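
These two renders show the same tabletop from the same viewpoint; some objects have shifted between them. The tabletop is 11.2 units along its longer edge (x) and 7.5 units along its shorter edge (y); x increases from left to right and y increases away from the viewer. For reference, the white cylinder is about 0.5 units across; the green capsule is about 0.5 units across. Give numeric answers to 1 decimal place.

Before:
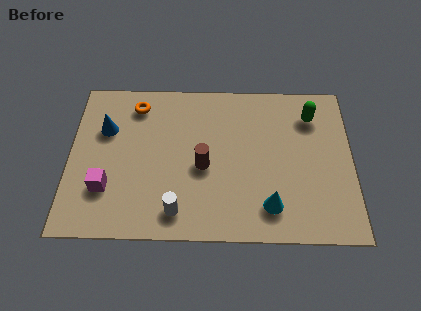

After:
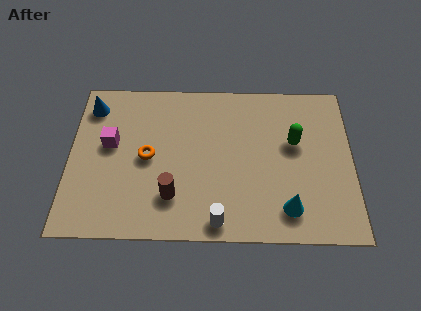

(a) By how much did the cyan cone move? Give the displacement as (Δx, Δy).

(0.7, -0.1)

From the two frames, the cyan cone sits at roughly (7.9, 1.5) before and (8.6, 1.4) after.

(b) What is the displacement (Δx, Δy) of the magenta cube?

(0.1, 2.1)

From the two frames, the magenta cube sits at roughly (1.5, 2.2) before and (1.6, 4.3) after.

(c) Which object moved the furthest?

the orange torus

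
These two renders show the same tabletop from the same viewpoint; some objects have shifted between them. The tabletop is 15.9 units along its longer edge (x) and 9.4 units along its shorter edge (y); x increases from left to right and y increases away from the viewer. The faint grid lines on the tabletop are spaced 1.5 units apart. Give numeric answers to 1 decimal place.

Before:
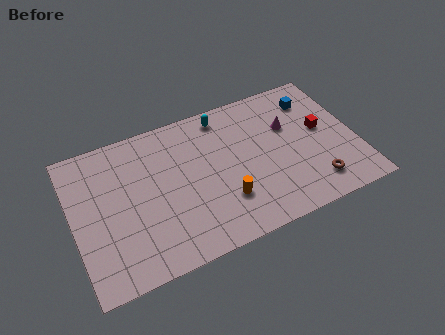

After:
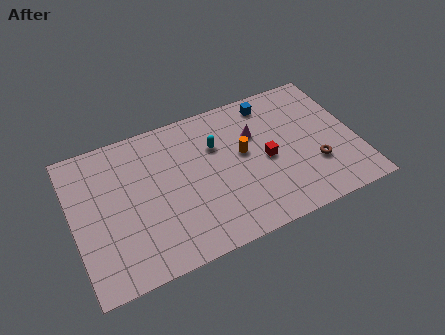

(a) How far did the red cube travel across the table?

3.4

From (14.1, 5.2) to (10.8, 4.4), the red cube covered √(3.3² + 0.8²) ≈ 3.4 units.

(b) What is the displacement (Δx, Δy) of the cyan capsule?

(-0.6, -1.8)

The cyan capsule started near (8.8, 8.2) and ended near (8.2, 6.4).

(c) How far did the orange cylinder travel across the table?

3.0

The orange cylinder was near (8.2, 2.7) before and (9.6, 5.3) after, so it travelled √(1.4² + 2.6²) ≈ 3.0 units.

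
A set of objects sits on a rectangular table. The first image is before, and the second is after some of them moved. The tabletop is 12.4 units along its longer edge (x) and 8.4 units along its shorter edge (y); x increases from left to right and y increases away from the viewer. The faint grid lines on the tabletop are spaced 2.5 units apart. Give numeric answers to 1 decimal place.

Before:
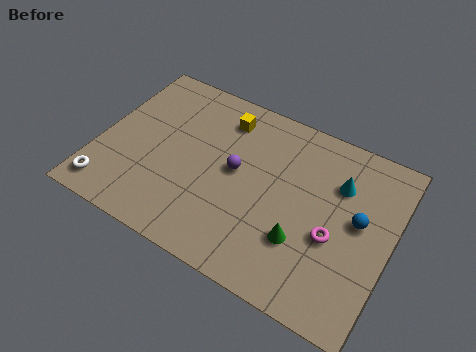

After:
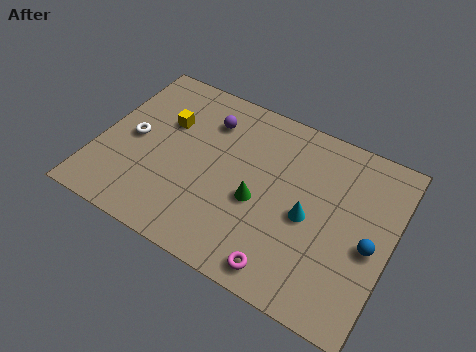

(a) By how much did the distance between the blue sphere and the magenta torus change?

+2.7

They were about 1.5 units apart before and 4.2 after — 2.7 units further apart.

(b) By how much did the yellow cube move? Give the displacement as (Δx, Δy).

(-2.3, -1.3)

The yellow cube was at about (4.9, 6.8) and moved to about (2.6, 5.5).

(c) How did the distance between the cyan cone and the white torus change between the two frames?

-2.7

Before: roughly 10.3 units apart; after: 7.6. That's 2.7 units closer together.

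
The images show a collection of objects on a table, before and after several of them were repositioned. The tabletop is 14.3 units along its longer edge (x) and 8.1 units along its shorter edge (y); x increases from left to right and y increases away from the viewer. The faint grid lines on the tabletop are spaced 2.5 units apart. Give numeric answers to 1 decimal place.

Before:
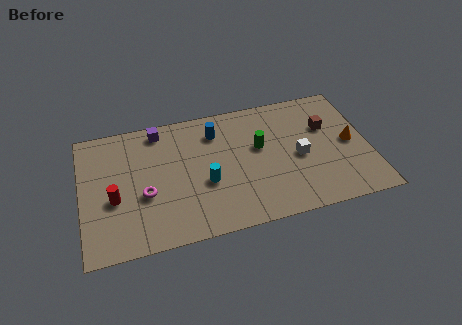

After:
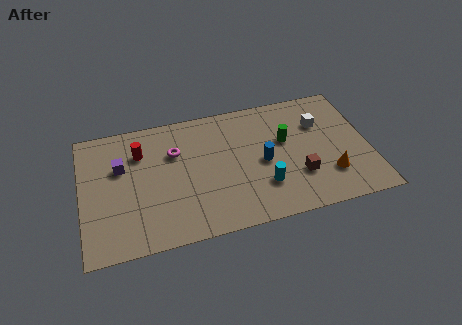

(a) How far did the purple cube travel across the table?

2.8

The purple cube moved from about (4.0, 7.1) to (2.0, 5.2), a distance of √(2.0² + 1.9²) ≈ 2.8.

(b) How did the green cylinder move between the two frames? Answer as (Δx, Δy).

(1.3, 0.1)

The green cylinder was at about (8.9, 4.8) and moved to about (10.2, 4.9).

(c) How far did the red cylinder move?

3.0

From (1.6, 3.3) to (3.0, 5.9), the red cylinder covered √(1.4² + 2.6²) ≈ 3.0 units.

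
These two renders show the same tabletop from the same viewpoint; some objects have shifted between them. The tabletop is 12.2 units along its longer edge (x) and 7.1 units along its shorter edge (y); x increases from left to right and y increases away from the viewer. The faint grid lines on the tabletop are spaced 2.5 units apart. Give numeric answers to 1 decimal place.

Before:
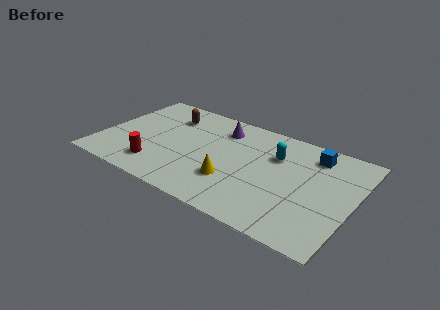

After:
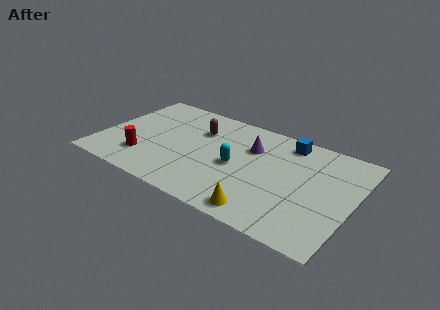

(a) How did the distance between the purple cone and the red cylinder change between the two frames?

+0.9

They were about 4.8 units apart before and 5.7 after — 0.9 units further apart.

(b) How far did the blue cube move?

1.3

The blue cube was near (10.0, 5.8) before and (8.7, 6.1) after, so it travelled √(1.3² + 0.3²) ≈ 1.3 units.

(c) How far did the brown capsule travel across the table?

1.6

The brown capsule moved from about (2.9, 5.4) to (4.5, 5.0), a distance of √(1.6² + 0.4²) ≈ 1.6.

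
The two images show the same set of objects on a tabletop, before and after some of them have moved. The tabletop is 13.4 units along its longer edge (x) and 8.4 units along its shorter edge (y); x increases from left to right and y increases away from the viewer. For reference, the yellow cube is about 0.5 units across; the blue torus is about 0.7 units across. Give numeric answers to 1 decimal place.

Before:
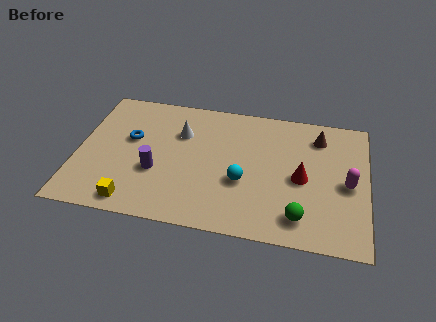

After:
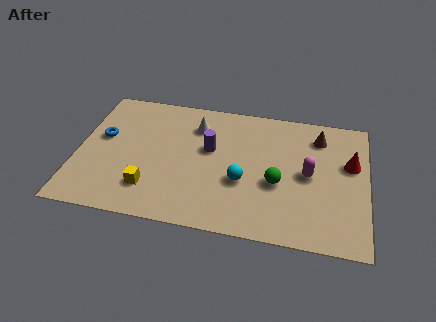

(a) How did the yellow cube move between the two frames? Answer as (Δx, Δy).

(0.7, 1.0)

The yellow cube started near (2.8, 1.0) and ended near (3.5, 2.0).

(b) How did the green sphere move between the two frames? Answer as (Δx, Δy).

(-1.1, 1.9)

The green sphere started near (10.4, 1.5) and ended near (9.3, 3.4).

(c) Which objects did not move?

the brown cone and the cyan sphere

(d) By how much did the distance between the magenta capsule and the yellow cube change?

-2.6

They were about 10.1 units apart before and 7.5 after — 2.6 units closer together.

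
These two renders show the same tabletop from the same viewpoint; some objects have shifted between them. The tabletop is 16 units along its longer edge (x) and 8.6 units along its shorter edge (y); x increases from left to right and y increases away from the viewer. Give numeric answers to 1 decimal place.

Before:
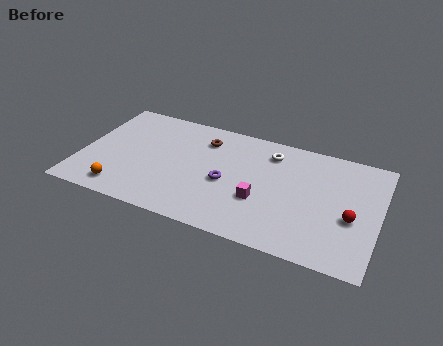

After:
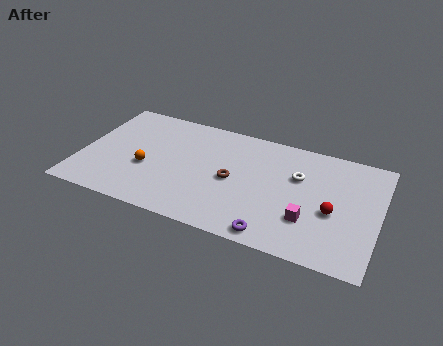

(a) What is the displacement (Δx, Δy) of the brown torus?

(1.8, -2.6)

The brown torus was at about (6.4, 6.7) and moved to about (8.2, 4.1).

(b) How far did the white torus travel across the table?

2.1

From (10.0, 6.9) to (11.6, 5.6), the white torus covered √(1.6² + 1.3²) ≈ 2.1 units.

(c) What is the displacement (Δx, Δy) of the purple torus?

(2.8, -2.9)

From the two frames, the purple torus sits at roughly (7.9, 3.8) before and (10.7, 0.9) after.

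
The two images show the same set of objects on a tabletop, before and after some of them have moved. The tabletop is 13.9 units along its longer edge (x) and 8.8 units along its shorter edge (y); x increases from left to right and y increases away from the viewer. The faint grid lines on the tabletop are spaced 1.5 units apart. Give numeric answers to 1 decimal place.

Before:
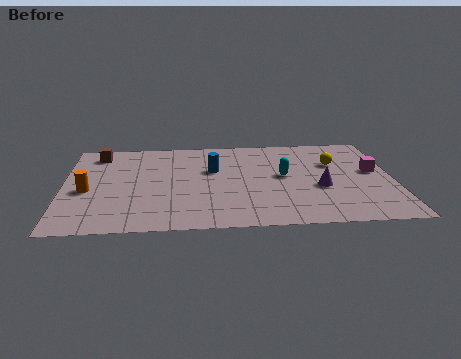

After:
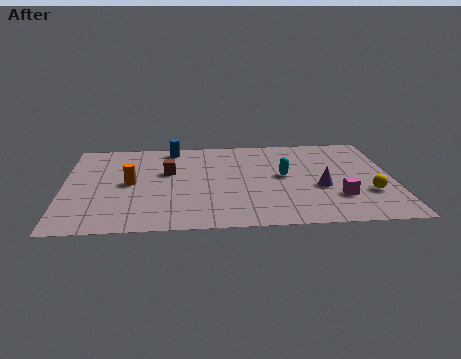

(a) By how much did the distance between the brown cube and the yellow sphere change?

-1.4

Before: roughly 10.2 units apart; after: 8.8. That's 1.4 units closer together.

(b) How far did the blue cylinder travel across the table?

2.9

The blue cylinder moved from about (6.3, 5.5) to (4.6, 7.8), a distance of √(1.7² + 2.3²) ≈ 2.9.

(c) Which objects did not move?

the purple cone and the cyan capsule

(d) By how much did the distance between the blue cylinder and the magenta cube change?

+1.9

The distance was about 6.8 in the first image and 8.7 in the second, so they moved 1.9 units further apart.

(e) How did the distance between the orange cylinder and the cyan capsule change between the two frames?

-1.8

The distance was about 8.3 in the first image and 6.5 in the second, so they moved 1.8 units closer together.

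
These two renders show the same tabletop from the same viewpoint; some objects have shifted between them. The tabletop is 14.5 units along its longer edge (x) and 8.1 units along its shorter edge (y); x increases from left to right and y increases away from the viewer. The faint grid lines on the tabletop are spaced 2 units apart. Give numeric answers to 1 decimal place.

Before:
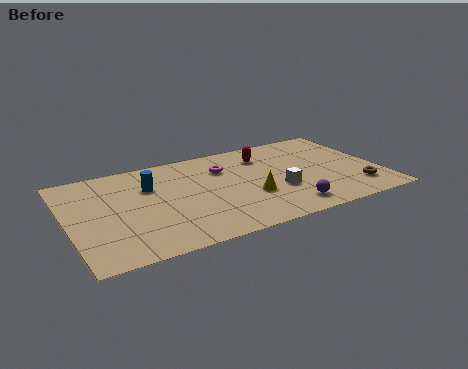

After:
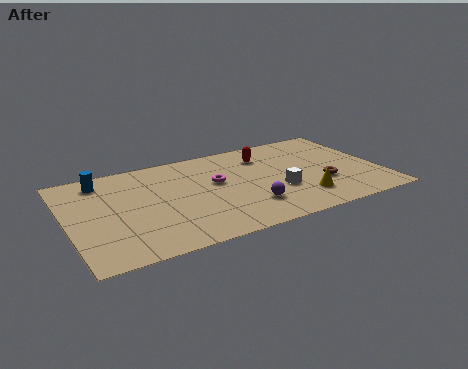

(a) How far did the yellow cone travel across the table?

2.5

The yellow cone moved from about (8.3, 2.9) to (10.6, 1.9), a distance of √(2.3² + 1.0²) ≈ 2.5.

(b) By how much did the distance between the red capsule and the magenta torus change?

+0.9

The distance was about 2.0 in the first image and 2.9 in the second, so they moved 0.9 units further apart.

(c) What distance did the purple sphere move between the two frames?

1.9

The purple sphere moved from about (9.8, 1.3) to (8.1, 2.1), a distance of √(1.7² + 0.8²) ≈ 1.9.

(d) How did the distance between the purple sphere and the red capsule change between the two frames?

-0.6

Before: roughly 4.9 units apart; after: 4.3. That's 0.6 units closer together.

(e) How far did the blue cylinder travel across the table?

2.5

The blue cylinder moved from about (3.9, 5.5) to (1.8, 6.8), a distance of √(2.1² + 1.3²) ≈ 2.5.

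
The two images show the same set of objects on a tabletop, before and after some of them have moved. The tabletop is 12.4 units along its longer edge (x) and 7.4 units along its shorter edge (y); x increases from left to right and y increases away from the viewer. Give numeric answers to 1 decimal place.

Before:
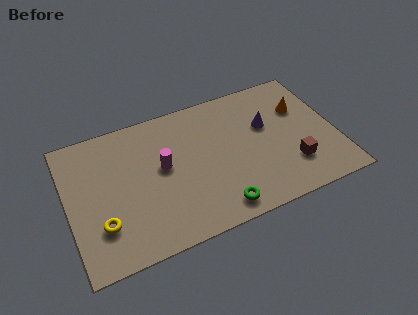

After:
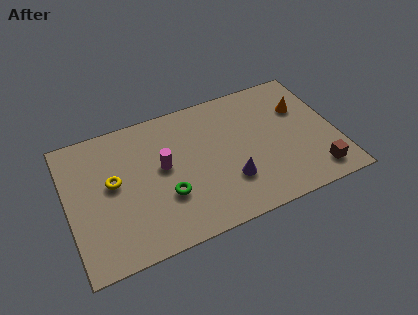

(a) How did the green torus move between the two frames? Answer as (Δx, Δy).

(-2.2, 1.5)

The green torus was at about (6.6, 1.0) and moved to about (4.4, 2.5).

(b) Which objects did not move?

the orange cone and the magenta cylinder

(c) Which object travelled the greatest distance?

the purple cone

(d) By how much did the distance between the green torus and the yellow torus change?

-2.5

The distance was about 5.3 in the first image and 2.8 in the second, so they moved 2.5 units closer together.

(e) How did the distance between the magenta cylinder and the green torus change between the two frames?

-2.2

The distance was about 3.8 in the first image and 1.6 in the second, so they moved 2.2 units closer together.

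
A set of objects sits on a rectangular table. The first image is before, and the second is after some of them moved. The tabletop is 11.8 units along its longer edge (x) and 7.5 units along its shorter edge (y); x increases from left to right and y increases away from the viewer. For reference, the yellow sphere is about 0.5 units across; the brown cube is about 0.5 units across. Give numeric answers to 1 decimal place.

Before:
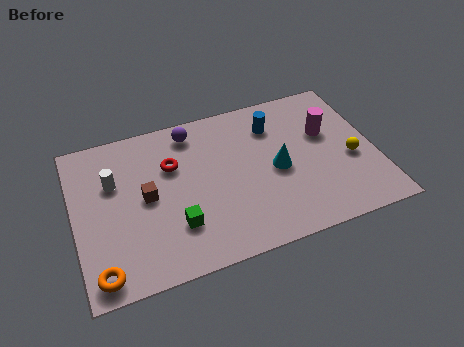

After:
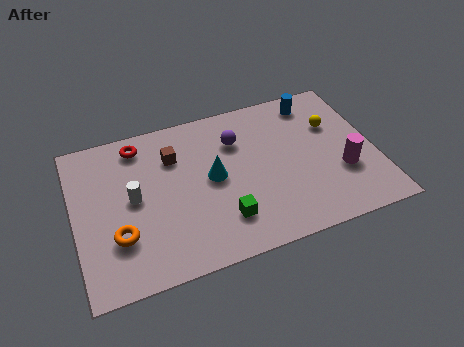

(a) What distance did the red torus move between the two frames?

1.8

The red torus moved from about (3.9, 5.0) to (2.7, 6.4), a distance of √(1.2² + 1.4²) ≈ 1.8.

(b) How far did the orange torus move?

1.6

From (0.8, 0.9) to (1.6, 2.3), the orange torus covered √(0.8² + 1.4²) ≈ 1.6 units.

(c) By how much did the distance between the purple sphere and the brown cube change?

-0.8

Before: roughly 3.3 units apart; after: 2.5. That's 0.8 units closer together.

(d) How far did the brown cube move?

2.0

The brown cube was near (2.8, 3.8) before and (4.0, 5.4) after, so it travelled √(1.2² + 1.6²) ≈ 2.0 units.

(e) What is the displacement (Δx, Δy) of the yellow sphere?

(-0.5, 1.9)

From the two frames, the yellow sphere sits at roughly (10.8, 3.1) before and (10.3, 5.0) after.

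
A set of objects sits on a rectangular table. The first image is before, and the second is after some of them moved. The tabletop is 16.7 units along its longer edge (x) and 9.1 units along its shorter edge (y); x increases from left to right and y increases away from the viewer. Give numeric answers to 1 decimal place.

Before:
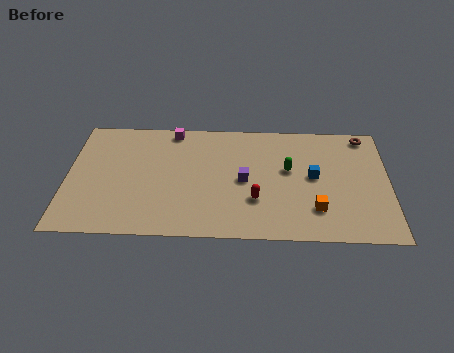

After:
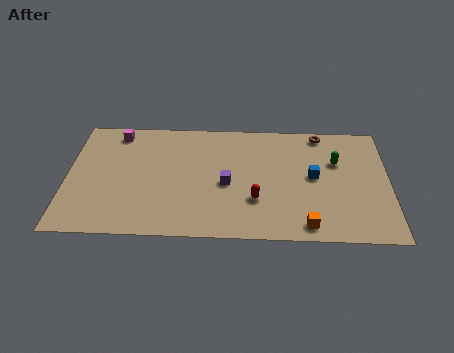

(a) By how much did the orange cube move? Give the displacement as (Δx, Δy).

(-0.5, -1.2)

From the two frames, the orange cube sits at roughly (12.9, 2.3) before and (12.4, 1.1) after.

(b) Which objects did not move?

the red capsule and the blue cube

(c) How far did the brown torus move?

2.3

The brown torus moved from about (15.5, 8.1) to (13.2, 8.2), a distance of √(2.3² + 0.1²) ≈ 2.3.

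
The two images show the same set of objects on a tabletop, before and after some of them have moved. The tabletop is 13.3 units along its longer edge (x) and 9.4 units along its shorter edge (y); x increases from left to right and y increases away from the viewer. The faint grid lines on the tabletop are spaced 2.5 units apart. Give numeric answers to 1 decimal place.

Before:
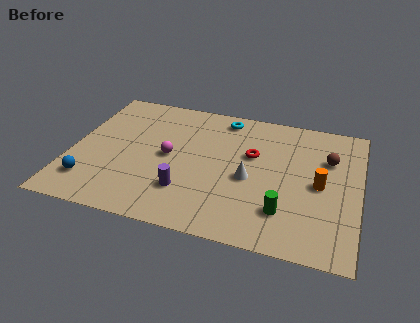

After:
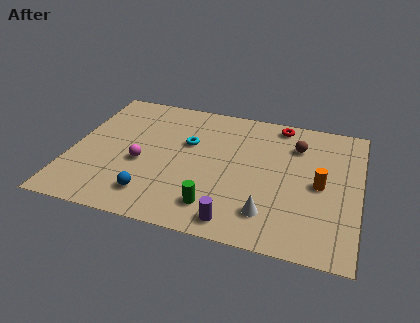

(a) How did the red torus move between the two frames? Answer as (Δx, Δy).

(1.1, 2.6)

From the two frames, the red torus sits at roughly (8.3, 5.8) before and (9.4, 8.4) after.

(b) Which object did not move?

the orange cylinder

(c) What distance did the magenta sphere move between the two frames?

1.4

The magenta sphere was near (4.5, 4.7) before and (3.3, 3.9) after, so it travelled √(1.2² + 0.8²) ≈ 1.4 units.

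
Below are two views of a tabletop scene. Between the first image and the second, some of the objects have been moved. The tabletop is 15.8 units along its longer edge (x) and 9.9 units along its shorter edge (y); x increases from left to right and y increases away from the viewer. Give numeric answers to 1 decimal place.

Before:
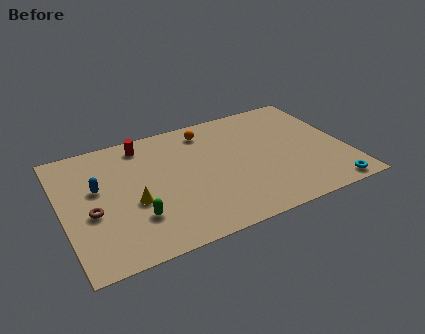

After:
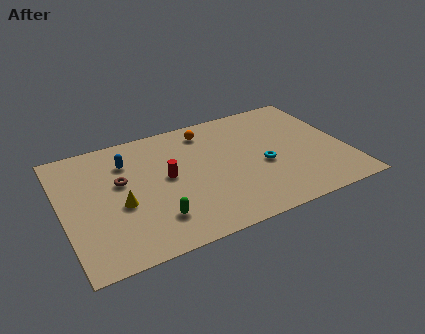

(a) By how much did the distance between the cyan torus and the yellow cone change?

-3.0

They were about 11.0 units apart before and 8.0 after — 3.0 units closer together.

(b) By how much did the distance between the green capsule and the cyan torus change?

-4.2

Before: roughly 10.8 units apart; after: 6.6. That's 4.2 units closer together.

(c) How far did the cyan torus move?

4.7

The cyan torus moved from about (14.4, 0.9) to (11.1, 4.2), a distance of √(3.3² + 3.3²) ≈ 4.7.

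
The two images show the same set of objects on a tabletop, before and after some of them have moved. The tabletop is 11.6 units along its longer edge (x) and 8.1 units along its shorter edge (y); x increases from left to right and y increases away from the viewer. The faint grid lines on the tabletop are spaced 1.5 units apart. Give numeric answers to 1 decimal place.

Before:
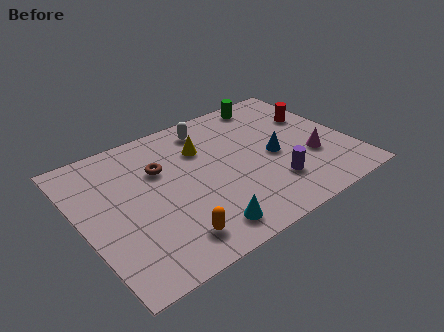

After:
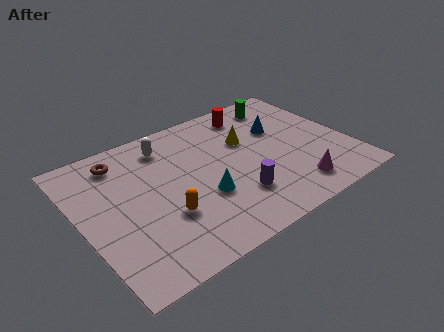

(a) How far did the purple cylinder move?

1.6

The purple cylinder was near (7.9, 2.1) before and (6.3, 2.2) after, so it travelled √(1.6² + 0.1²) ≈ 1.6 units.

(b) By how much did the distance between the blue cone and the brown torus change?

+2.0

Before: roughly 5.0 units apart; after: 7.0. That's 2.0 units further apart.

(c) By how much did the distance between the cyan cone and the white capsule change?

-2.0

They were about 5.8 units apart before and 3.8 after — 2.0 units closer together.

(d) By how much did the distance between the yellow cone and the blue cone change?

-1.9

The distance was about 3.4 in the first image and 1.5 in the second, so they moved 1.9 units closer together.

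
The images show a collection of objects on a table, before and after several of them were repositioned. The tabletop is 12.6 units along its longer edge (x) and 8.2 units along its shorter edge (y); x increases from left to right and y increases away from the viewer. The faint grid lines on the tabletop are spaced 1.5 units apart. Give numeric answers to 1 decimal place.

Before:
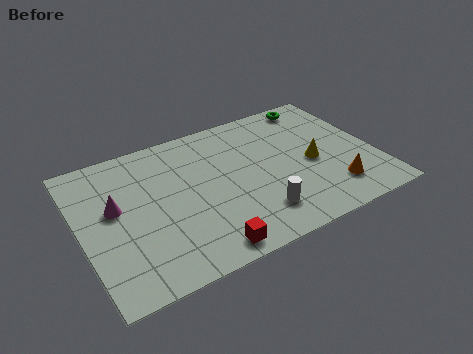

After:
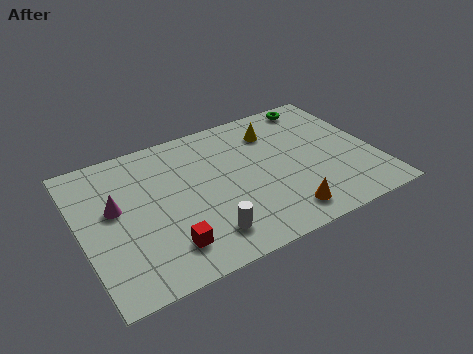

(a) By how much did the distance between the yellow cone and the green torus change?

-1.4

They were about 3.7 units apart before and 2.3 after — 1.4 units closer together.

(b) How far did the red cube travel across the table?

1.7

The red cube was near (4.8, 0.9) before and (3.3, 1.7) after, so it travelled √(1.5² + 0.8²) ≈ 1.7 units.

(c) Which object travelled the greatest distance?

the yellow cone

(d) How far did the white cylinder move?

2.3

The white cylinder was near (7.2, 1.8) before and (4.9, 1.6) after, so it travelled √(2.3² + 0.2²) ≈ 2.3 units.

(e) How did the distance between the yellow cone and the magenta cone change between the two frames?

-1.2

Before: roughly 8.5 units apart; after: 7.3. That's 1.2 units closer together.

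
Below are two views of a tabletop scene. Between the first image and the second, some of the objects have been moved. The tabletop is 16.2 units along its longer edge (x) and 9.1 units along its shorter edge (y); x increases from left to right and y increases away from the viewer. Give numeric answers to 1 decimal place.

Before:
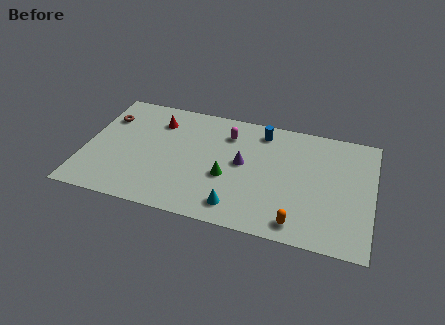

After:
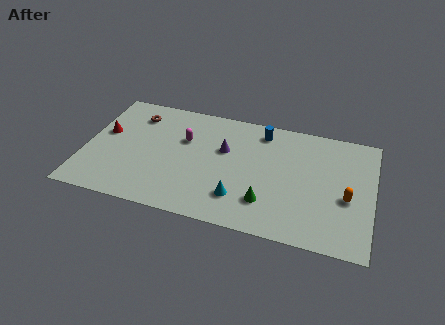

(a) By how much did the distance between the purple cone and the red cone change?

+1.4

They were about 5.4 units apart before and 6.8 after — 1.4 units further apart.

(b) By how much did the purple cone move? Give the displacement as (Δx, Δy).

(-1.1, 0.8)

From the two frames, the purple cone sits at roughly (8.9, 4.9) before and (7.8, 5.7) after.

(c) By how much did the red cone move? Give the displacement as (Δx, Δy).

(-2.9, -1.7)

The red cone started near (3.9, 7.0) and ended near (1.0, 5.3).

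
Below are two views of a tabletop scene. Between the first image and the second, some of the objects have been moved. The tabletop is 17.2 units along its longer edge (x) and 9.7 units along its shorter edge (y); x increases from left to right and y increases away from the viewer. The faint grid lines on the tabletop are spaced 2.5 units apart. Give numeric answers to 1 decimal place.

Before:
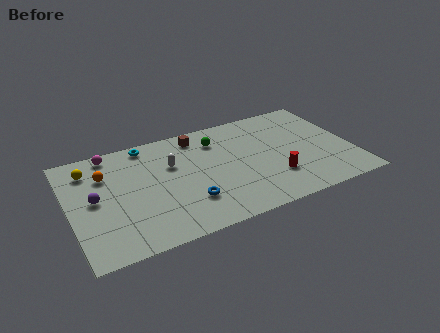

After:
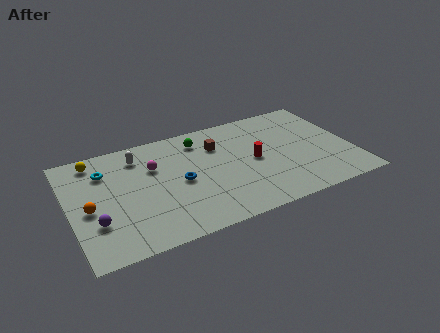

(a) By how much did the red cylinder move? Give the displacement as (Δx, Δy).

(-1.0, 2.0)

The red cylinder was at about (12.2, 2.8) and moved to about (11.2, 4.8).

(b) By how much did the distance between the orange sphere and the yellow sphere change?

+3.0

They were about 1.2 units apart before and 4.2 after — 3.0 units further apart.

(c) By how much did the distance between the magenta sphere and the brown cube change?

-1.3

The distance was about 5.3 in the first image and 4.0 in the second, so they moved 1.3 units closer together.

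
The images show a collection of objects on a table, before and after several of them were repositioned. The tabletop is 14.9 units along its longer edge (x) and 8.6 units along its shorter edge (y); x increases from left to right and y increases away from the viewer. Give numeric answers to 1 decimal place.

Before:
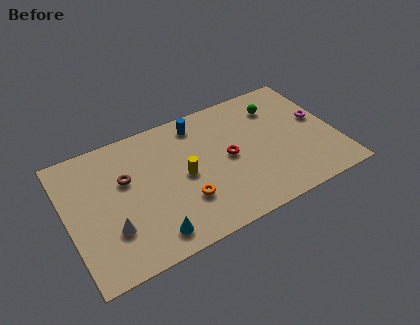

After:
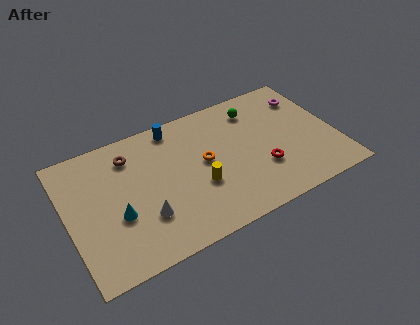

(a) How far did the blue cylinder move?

1.3

From (7.6, 7.3) to (6.3, 7.6), the blue cylinder covered √(1.3² + 0.3²) ≈ 1.3 units.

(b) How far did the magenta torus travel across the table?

1.8

From (14.1, 4.8) to (13.7, 6.6), the magenta torus covered √(0.4² + 1.8²) ≈ 1.8 units.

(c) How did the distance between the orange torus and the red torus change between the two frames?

+0.3

Before: roughly 3.2 units apart; after: 3.5. That's 0.3 units further apart.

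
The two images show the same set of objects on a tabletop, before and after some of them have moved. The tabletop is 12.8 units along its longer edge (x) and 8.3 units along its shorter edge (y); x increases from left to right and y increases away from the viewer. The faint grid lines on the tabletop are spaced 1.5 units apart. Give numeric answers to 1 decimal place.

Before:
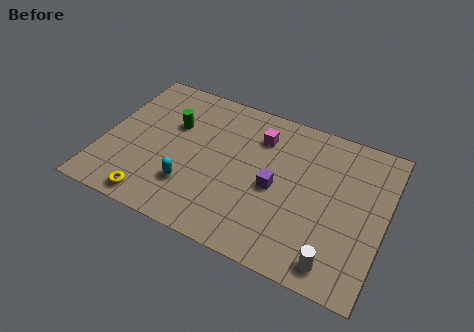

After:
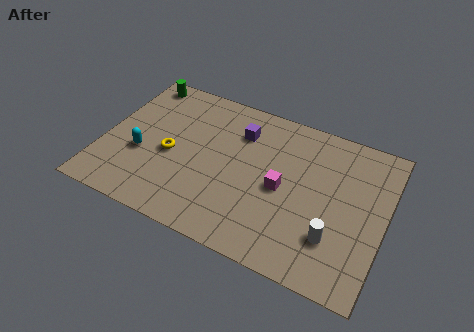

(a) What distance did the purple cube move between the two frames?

3.1

From (7.9, 3.8) to (6.0, 6.2), the purple cube covered √(1.9² + 2.4²) ≈ 3.1 units.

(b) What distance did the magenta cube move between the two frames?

2.7

The magenta cube moved from about (6.9, 6.3) to (8.2, 3.9), a distance of √(1.3² + 2.4²) ≈ 2.7.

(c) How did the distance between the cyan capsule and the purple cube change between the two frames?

+1.2

They were about 4.0 units apart before and 5.2 after — 1.2 units further apart.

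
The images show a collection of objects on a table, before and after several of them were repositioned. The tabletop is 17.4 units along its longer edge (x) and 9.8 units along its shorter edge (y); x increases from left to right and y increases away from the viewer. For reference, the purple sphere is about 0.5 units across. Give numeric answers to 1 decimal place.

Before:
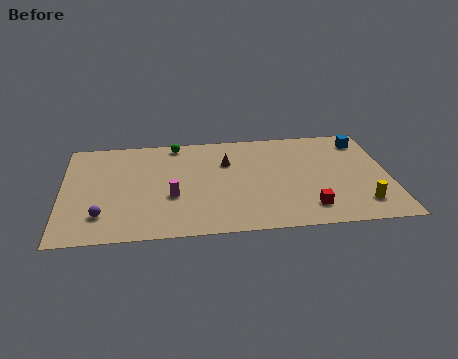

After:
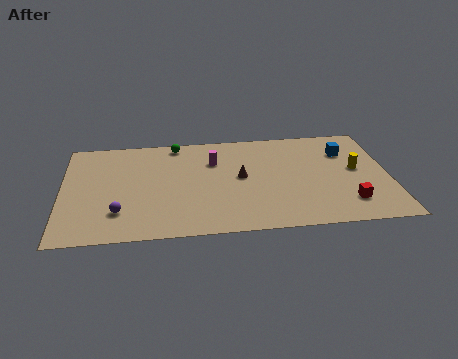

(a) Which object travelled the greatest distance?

the magenta cylinder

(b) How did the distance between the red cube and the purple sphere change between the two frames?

+1.2

Before: roughly 10.9 units apart; after: 12.1. That's 1.2 units further apart.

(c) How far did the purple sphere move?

0.9

The purple sphere was near (2.1, 2.3) before and (3.0, 2.5) after, so it travelled √(0.9² + 0.2²) ≈ 0.9 units.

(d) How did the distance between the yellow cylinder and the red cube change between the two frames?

+0.4

They were about 2.8 units apart before and 3.2 after — 0.4 units further apart.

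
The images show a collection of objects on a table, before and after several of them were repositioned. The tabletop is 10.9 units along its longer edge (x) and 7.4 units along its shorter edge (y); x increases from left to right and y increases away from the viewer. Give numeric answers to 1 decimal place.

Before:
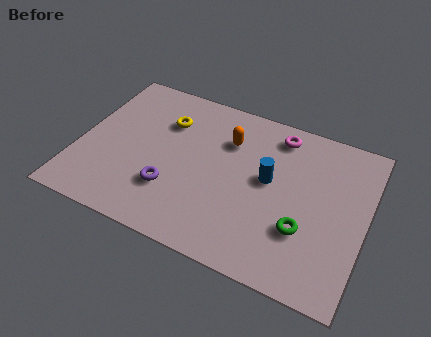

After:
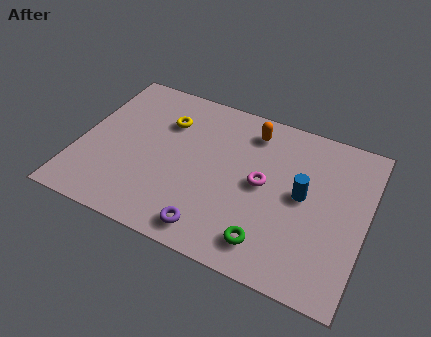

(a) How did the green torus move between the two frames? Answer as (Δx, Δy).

(-1.2, -1.1)

From the two frames, the green torus sits at roughly (8.7, 2.4) before and (7.5, 1.3) after.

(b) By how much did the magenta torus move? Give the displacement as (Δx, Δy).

(-0.3, -2.5)

The magenta torus started near (7.3, 6.3) and ended near (7.0, 3.8).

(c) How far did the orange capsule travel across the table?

1.1

The orange capsule moved from about (5.5, 5.3) to (6.3, 6.1), a distance of √(0.8² + 0.8²) ≈ 1.1.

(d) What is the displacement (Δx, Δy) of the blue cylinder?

(1.3, -0.2)

The blue cylinder started near (7.2, 4.1) and ended near (8.5, 3.9).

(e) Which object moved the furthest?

the magenta torus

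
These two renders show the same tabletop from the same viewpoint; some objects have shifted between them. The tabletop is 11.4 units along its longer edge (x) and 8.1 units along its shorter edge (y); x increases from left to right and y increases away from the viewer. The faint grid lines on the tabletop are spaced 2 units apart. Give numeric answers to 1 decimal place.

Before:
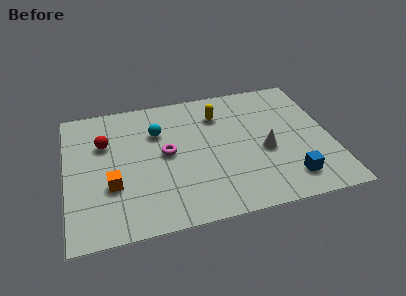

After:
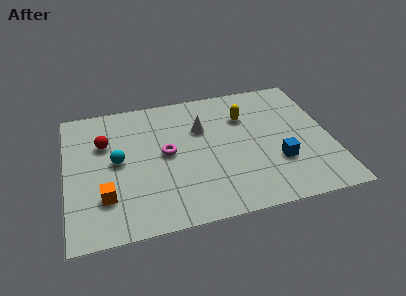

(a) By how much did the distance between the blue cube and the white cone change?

+2.1

They were about 2.1 units apart before and 4.2 after — 2.1 units further apart.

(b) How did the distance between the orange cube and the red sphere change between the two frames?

+0.6

The distance was about 2.6 in the first image and 3.2 in the second, so they moved 0.6 units further apart.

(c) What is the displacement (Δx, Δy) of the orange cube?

(-0.3, -0.6)

The orange cube started near (1.9, 2.8) and ended near (1.6, 2.2).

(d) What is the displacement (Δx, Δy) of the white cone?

(-2.6, 2.0)

The white cone started near (8.5, 3.4) and ended near (5.9, 5.4).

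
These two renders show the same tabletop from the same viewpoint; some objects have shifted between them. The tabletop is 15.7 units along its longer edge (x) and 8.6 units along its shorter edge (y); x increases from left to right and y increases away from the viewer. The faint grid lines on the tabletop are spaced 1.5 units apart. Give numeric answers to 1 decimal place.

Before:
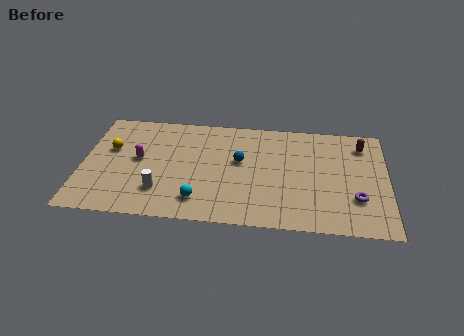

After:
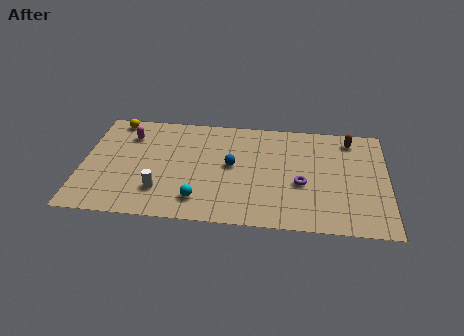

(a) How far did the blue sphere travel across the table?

0.6

The blue sphere was near (8.1, 5.0) before and (7.7, 4.6) after, so it travelled √(0.4² + 0.4²) ≈ 0.6 units.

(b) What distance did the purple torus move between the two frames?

2.9

The purple torus was near (14.1, 2.6) before and (11.3, 3.5) after, so it travelled √(2.8² + 0.9²) ≈ 2.9 units.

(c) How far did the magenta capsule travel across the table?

2.0

The magenta capsule was near (2.9, 4.6) before and (2.3, 6.5) after, so it travelled √(0.6² + 1.9²) ≈ 2.0 units.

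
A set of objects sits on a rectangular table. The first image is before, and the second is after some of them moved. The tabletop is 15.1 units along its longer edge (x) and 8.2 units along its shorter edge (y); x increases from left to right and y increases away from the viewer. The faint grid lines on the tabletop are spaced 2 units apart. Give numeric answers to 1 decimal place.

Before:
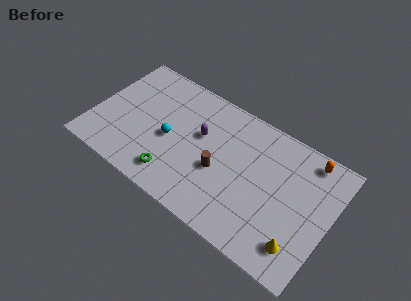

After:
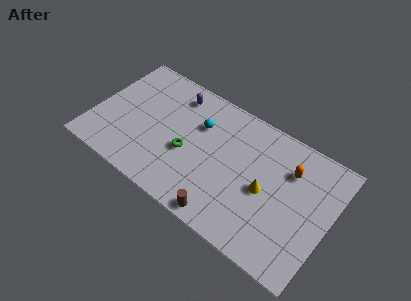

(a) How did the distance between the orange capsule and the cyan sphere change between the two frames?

-3.3

The distance was about 9.1 in the first image and 5.8 in the second, so they moved 3.3 units closer together.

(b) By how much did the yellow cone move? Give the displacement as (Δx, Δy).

(-2.5, 2.1)

From the two frames, the yellow cone sits at roughly (13.6, 1.7) before and (11.1, 3.8) after.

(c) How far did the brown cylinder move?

2.7

The brown cylinder was near (8.2, 3.4) before and (9.0, 0.8) after, so it travelled √(0.8² + 2.6²) ≈ 2.7 units.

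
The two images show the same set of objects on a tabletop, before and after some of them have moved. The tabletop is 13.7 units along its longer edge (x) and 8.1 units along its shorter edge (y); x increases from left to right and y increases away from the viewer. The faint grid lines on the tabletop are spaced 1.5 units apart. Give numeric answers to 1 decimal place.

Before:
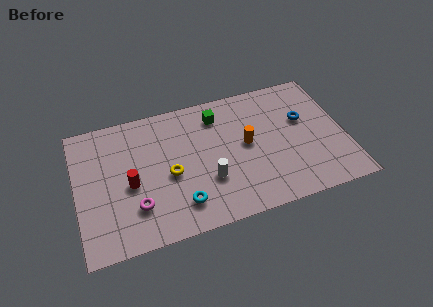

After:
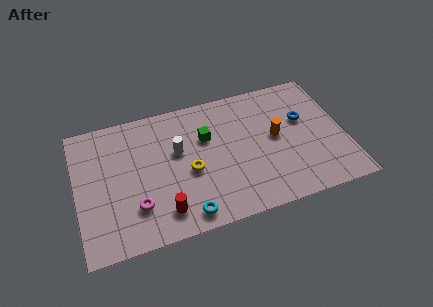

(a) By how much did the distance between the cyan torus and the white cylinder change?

+2.1

Before: roughly 1.8 units apart; after: 3.9. That's 2.1 units further apart.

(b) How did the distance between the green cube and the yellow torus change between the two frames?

-1.9

Before: roughly 4.0 units apart; after: 2.1. That's 1.9 units closer together.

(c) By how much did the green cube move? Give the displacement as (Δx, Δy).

(-0.7, -1.2)

The green cube was at about (7.4, 6.5) and moved to about (6.7, 5.3).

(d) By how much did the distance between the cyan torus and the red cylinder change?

-1.9

Before: roughly 3.1 units apart; after: 1.2. That's 1.9 units closer together.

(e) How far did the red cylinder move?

2.6

The red cylinder was near (2.7, 3.6) before and (4.2, 1.5) after, so it travelled √(1.5² + 2.1²) ≈ 2.6 units.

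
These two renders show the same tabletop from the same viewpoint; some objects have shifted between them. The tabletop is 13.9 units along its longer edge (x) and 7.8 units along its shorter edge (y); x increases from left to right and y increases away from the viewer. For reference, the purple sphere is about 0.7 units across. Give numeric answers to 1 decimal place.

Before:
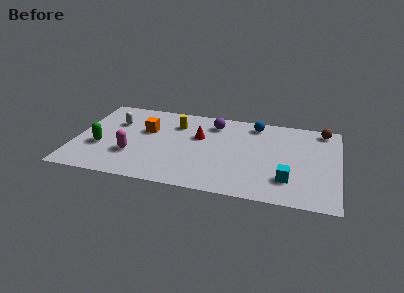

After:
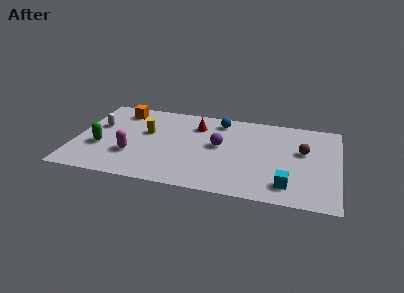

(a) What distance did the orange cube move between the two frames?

2.2

From (3.7, 4.9) to (2.2, 6.5), the orange cube covered √(1.5² + 1.6²) ≈ 2.2 units.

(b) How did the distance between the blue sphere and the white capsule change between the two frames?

-0.9

The distance was about 7.5 in the first image and 6.6 in the second, so they moved 0.9 units closer together.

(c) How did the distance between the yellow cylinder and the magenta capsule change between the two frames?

-1.6

They were about 3.9 units apart before and 2.3 after — 1.6 units closer together.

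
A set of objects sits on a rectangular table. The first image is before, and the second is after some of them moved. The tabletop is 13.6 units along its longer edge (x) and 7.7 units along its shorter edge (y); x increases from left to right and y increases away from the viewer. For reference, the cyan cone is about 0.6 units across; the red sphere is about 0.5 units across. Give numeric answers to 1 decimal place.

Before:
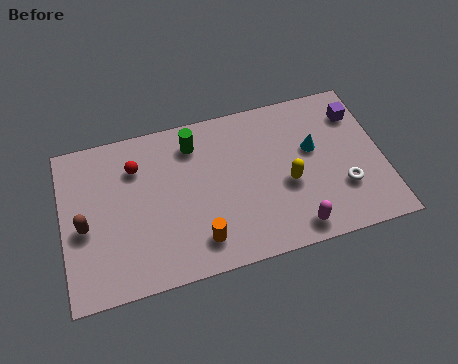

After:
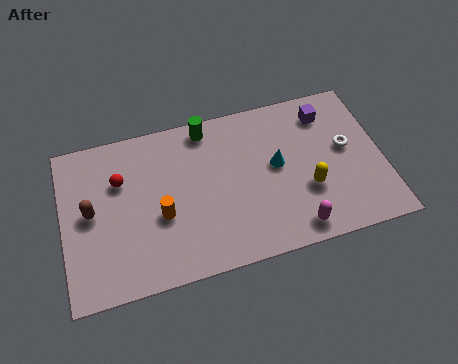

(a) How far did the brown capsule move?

0.7

The brown capsule moved from about (0.9, 3.4) to (1.2, 4.0), a distance of √(0.3² + 0.6²) ≈ 0.7.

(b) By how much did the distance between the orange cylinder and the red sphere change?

-2.2

They were about 4.8 units apart before and 2.6 after — 2.2 units closer together.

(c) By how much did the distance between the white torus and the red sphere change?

+0.4

The distance was about 9.2 in the first image and 9.6 in the second, so they moved 0.4 units further apart.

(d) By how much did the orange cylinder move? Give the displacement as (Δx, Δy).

(-1.5, 1.6)

From the two frames, the orange cylinder sits at roughly (5.6, 1.5) before and (4.1, 3.1) after.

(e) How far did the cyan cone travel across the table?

1.6

The cyan cone moved from about (10.7, 4.6) to (9.1, 4.2), a distance of √(1.6² + 0.4²) ≈ 1.6.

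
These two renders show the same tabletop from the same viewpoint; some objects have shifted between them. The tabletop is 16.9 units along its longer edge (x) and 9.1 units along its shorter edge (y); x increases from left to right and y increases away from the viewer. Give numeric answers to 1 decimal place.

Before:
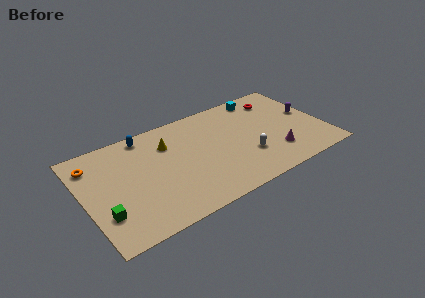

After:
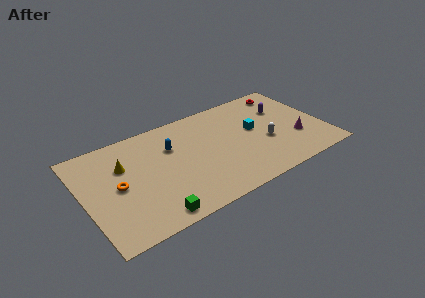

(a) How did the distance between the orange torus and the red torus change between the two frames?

-0.3

They were about 13.3 units apart before and 13.0 after — 0.3 units closer together.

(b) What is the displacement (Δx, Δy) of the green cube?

(3.1, -1.6)

The green cube started near (1.1, 2.6) and ended near (4.2, 1.0).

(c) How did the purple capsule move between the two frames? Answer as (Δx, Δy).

(-1.6, 1.2)

From the two frames, the purple capsule sits at roughly (16.0, 5.0) before and (14.4, 6.2) after.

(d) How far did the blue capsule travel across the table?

2.5

The blue capsule moved from about (4.7, 8.1) to (6.3, 6.2), a distance of √(1.6² + 1.9²) ≈ 2.5.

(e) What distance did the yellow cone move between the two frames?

3.2

The yellow cone moved from about (6.1, 6.6) to (2.9, 6.1), a distance of √(3.2² + 0.5²) ≈ 3.2.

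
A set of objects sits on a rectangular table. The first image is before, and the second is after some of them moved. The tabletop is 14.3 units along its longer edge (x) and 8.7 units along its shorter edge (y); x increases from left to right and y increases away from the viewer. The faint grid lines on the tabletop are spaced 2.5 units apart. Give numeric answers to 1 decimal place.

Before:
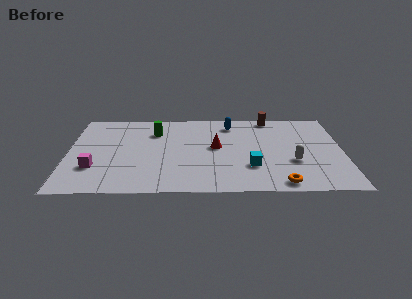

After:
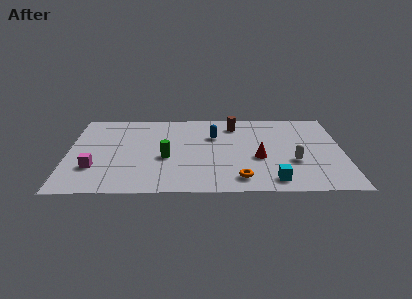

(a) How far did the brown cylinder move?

2.1

From (10.6, 7.9) to (8.7, 7.1), the brown cylinder covered √(1.9² + 0.8²) ≈ 2.1 units.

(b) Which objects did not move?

the white capsule and the magenta cube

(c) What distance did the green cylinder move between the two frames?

2.9

The green cylinder was near (4.5, 6.4) before and (5.1, 3.6) after, so it travelled √(0.6² + 2.8²) ≈ 2.9 units.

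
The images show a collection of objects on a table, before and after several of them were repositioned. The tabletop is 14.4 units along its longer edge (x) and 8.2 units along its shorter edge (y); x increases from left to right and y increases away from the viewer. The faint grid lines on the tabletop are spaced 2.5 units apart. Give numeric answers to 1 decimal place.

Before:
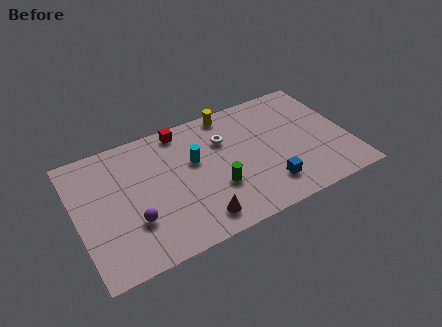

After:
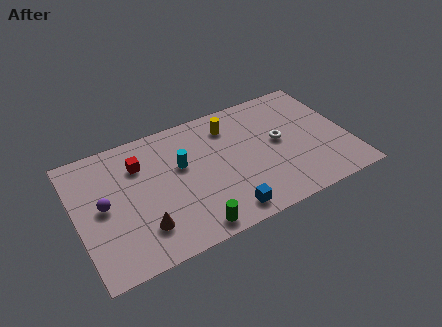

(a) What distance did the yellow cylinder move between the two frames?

0.9

From (8.5, 7.4) to (8.4, 6.5), the yellow cylinder covered √(0.1² + 0.9²) ≈ 0.9 units.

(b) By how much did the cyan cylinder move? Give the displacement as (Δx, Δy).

(-0.7, 0.0)

The cyan cylinder was at about (6.3, 5.0) and moved to about (5.6, 5.0).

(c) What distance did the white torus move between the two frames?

3.1

The white torus was near (8.0, 5.7) before and (10.8, 4.4) after, so it travelled √(2.8² + 1.3²) ≈ 3.1 units.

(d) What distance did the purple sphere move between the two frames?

2.1

From (2.8, 2.6) to (1.4, 4.2), the purple sphere covered √(1.4² + 1.6²) ≈ 2.1 units.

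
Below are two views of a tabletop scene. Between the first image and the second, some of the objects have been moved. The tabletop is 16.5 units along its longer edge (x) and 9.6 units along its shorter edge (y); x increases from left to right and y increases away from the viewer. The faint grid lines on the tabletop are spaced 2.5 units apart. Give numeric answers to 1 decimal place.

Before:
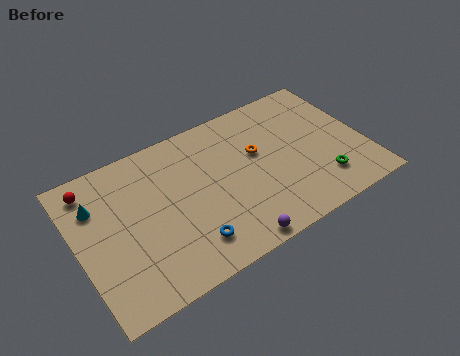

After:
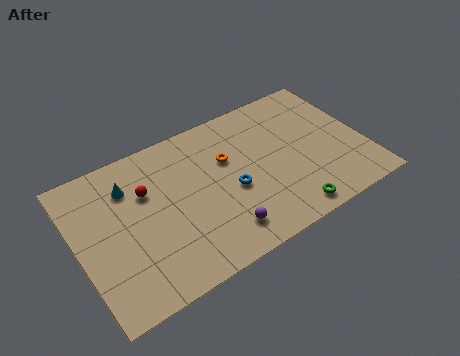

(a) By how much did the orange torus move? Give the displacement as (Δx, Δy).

(-1.7, 0.4)

From the two frames, the orange torus sits at roughly (10.5, 5.8) before and (8.8, 6.2) after.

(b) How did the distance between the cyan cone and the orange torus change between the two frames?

-3.6

The distance was about 9.3 in the first image and 5.7 in the second, so they moved 3.6 units closer together.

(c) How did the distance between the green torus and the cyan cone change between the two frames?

-3.0

They were about 13.3 units apart before and 10.3 after — 3.0 units closer together.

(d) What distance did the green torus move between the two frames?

2.5

The green torus moved from about (13.7, 2.2) to (11.5, 1.1), a distance of √(2.2² + 1.1²) ≈ 2.5.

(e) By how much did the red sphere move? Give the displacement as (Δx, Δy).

(2.9, -1.7)

The red sphere started near (1.2, 8.1) and ended near (4.1, 6.4).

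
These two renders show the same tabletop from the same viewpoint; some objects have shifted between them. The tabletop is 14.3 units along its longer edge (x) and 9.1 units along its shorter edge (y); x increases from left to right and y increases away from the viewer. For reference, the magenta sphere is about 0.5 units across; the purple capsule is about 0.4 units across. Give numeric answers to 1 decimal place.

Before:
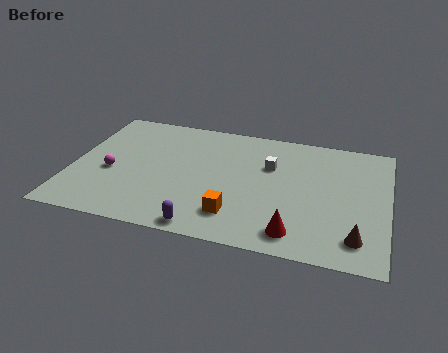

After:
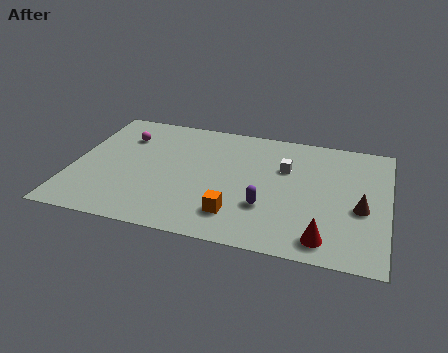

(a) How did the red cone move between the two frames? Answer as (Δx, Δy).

(1.3, -0.1)

The red cone started near (10.3, 1.4) and ended near (11.6, 1.3).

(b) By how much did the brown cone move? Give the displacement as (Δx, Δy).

(0.1, 2.1)

The brown cone was at about (13.0, 1.7) and moved to about (13.1, 3.8).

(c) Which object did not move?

the orange cube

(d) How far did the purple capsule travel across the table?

3.3

The purple capsule moved from about (6.3, 0.8) to (8.9, 2.9), a distance of √(2.6² + 2.1²) ≈ 3.3.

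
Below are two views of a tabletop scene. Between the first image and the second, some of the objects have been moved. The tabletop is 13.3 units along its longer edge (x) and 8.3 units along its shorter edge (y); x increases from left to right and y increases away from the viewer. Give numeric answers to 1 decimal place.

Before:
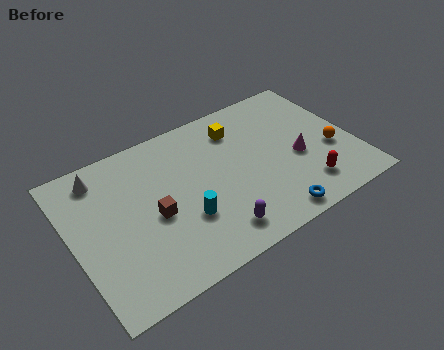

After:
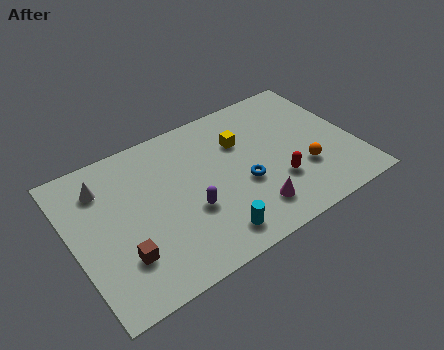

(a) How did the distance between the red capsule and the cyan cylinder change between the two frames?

-2.1

They were about 5.7 units apart before and 3.6 after — 2.1 units closer together.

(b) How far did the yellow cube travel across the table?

0.8

The yellow cube was near (8.2, 6.5) before and (8.2, 5.7) after, so it travelled √(0.0² + 0.8²) ≈ 0.8 units.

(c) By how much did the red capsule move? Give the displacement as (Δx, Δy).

(-1.2, 0.9)

From the two frames, the red capsule sits at roughly (10.6, 1.7) before and (9.4, 2.6) after.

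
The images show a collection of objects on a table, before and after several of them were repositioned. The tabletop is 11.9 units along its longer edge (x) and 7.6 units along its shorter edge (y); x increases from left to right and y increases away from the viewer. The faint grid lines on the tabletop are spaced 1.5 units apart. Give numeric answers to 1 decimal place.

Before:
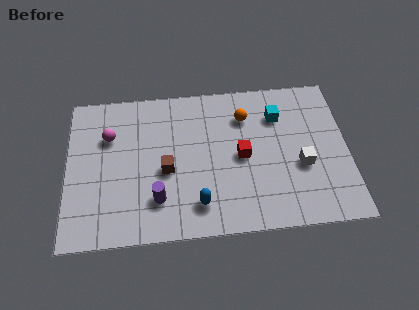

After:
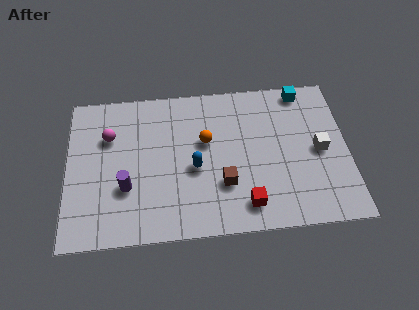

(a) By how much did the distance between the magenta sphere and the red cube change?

+1.1

Before: roughly 5.8 units apart; after: 6.9. That's 1.1 units further apart.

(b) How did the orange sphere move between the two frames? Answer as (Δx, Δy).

(-1.7, -1.1)

From the two frames, the orange sphere sits at roughly (7.6, 5.7) before and (5.9, 4.6) after.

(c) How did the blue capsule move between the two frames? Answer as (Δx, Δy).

(-0.1, 1.8)

From the two frames, the blue capsule sits at roughly (5.5, 1.5) before and (5.4, 3.3) after.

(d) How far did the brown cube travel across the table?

2.6

The brown cube moved from about (4.2, 3.3) to (6.6, 2.4), a distance of √(2.4² + 0.9²) ≈ 2.6.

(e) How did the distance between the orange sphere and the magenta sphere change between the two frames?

-1.7

The distance was about 5.8 in the first image and 4.1 in the second, so they moved 1.7 units closer together.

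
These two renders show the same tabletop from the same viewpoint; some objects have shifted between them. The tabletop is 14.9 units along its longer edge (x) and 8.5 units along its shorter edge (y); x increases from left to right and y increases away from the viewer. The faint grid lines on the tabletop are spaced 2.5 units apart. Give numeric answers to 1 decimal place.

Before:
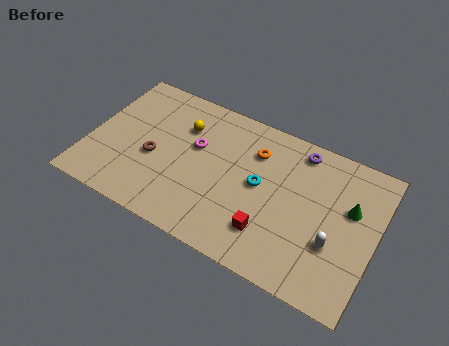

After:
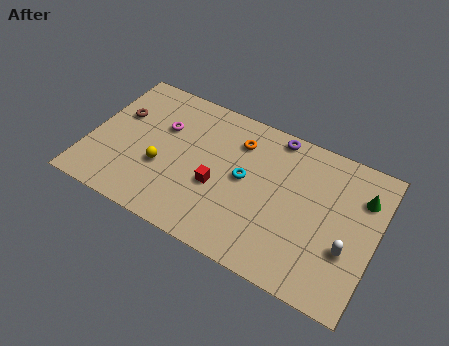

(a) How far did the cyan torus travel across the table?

0.8

From (8.9, 4.5) to (8.1, 4.5), the cyan torus covered √(0.8² + 0.0²) ≈ 0.8 units.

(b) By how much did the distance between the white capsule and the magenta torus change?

+2.5

They were about 7.8 units apart before and 10.3 after — 2.5 units further apart.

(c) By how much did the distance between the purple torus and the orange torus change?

-0.3

The distance was about 2.5 in the first image and 2.2 in the second, so they moved 0.3 units closer together.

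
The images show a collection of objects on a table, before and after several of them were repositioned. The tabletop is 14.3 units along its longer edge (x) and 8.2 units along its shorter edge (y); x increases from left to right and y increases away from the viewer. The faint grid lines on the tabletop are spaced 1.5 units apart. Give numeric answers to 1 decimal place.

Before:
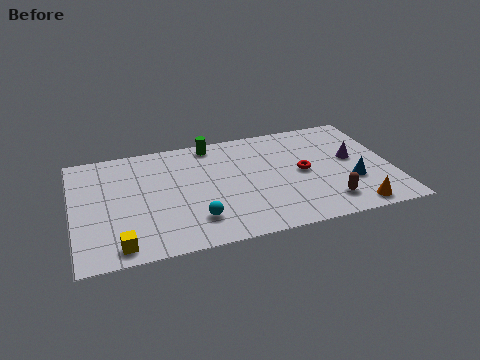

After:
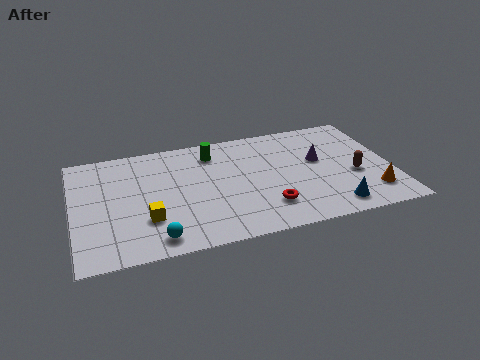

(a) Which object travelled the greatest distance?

the red torus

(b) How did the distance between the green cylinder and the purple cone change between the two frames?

-1.8

The distance was about 6.8 in the first image and 5.0 in the second, so they moved 1.8 units closer together.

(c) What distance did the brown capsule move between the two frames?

2.2

The brown capsule was near (11.2, 1.6) before and (12.6, 3.3) after, so it travelled √(1.4² + 1.7²) ≈ 2.2 units.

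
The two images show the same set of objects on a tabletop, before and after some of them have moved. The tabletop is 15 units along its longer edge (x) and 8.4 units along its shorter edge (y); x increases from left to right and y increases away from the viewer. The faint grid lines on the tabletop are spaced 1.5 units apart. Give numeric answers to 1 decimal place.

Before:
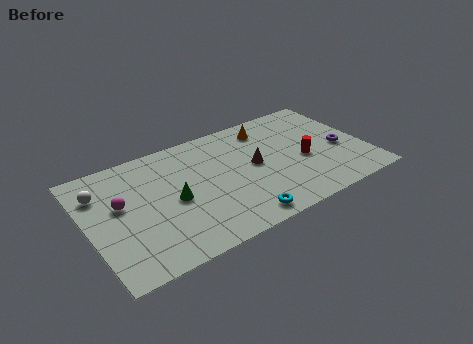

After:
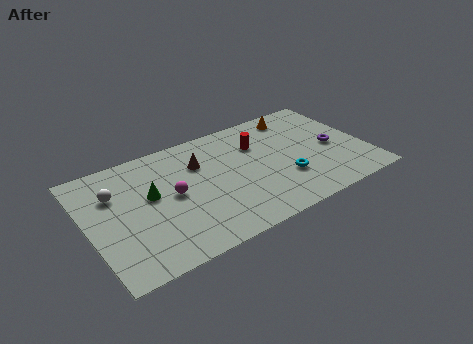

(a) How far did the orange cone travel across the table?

1.7

From (10.1, 6.9) to (11.8, 7.2), the orange cone covered √(1.7² + 0.3²) ≈ 1.7 units.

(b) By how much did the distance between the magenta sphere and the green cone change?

-1.7

Before: roughly 2.9 units apart; after: 1.2. That's 1.7 units closer together.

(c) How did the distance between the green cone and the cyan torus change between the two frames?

+3.1

The distance was about 4.2 in the first image and 7.3 in the second, so they moved 3.1 units further apart.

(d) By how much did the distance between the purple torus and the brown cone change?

+2.6

Before: roughly 4.8 units apart; after: 7.4. That's 2.6 units further apart.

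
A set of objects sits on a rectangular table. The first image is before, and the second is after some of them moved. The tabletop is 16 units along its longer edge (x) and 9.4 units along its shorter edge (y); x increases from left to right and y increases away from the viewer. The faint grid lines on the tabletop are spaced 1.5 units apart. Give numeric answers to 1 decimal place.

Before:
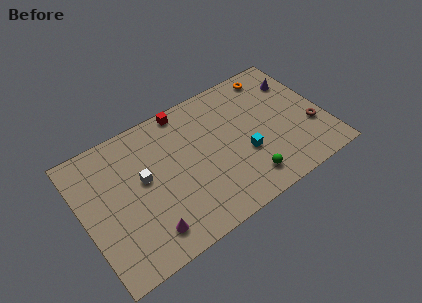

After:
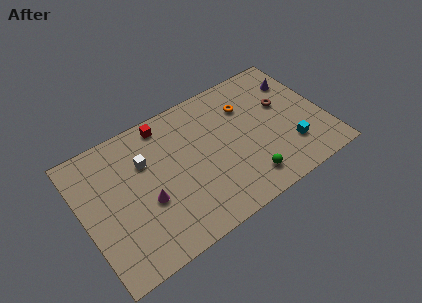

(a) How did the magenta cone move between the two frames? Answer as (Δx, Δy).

(0.3, 2.0)

The magenta cone started near (3.7, 1.7) and ended near (4.0, 3.7).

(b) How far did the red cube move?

1.4

The red cube moved from about (7.3, 8.6) to (5.9, 8.3), a distance of √(1.4² + 0.3²) ≈ 1.4.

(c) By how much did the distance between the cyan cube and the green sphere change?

+1.4

Before: roughly 1.8 units apart; after: 3.2. That's 1.4 units further apart.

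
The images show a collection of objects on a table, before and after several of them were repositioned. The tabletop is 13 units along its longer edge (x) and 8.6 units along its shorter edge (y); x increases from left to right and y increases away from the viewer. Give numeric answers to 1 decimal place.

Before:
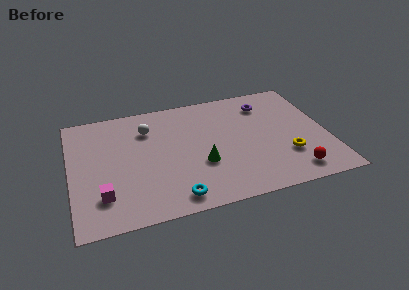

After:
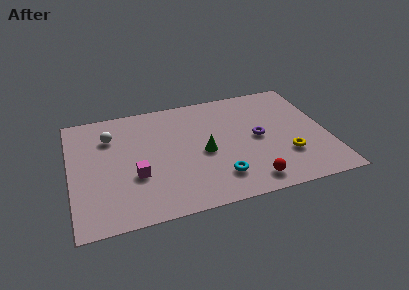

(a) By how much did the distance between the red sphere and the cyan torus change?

-4.3

They were about 6.0 units apart before and 1.7 after — 4.3 units closer together.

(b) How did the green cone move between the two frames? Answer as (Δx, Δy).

(0.2, 0.8)

The green cone was at about (6.5, 3.1) and moved to about (6.7, 3.9).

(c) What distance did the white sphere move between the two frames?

1.9

The white sphere was near (4.0, 6.4) before and (2.1, 6.3) after, so it travelled √(1.9² + 0.1²) ≈ 1.9 units.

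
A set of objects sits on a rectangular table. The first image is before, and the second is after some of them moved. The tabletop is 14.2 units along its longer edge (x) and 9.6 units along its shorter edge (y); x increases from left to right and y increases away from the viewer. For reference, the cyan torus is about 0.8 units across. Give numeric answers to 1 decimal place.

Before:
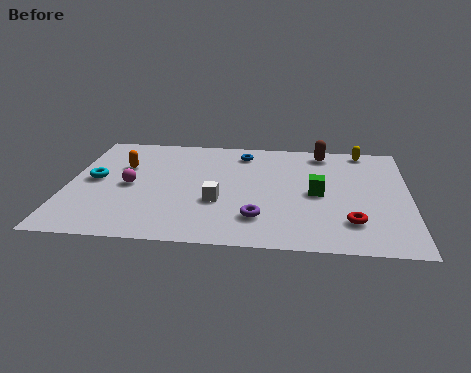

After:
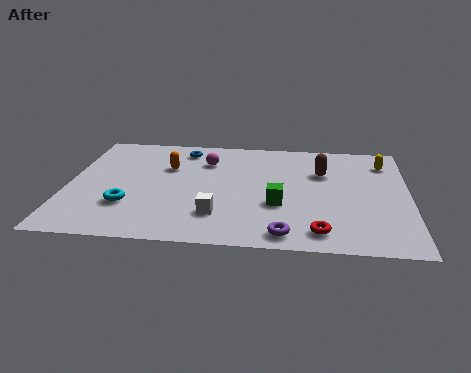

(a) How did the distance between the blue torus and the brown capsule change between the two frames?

+2.7

Before: roughly 3.4 units apart; after: 6.1. That's 2.7 units further apart.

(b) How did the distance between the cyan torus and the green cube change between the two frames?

-3.1

The distance was about 9.3 in the first image and 6.2 in the second, so they moved 3.1 units closer together.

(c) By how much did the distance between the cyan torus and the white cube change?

-1.7

They were about 5.4 units apart before and 3.7 after — 1.7 units closer together.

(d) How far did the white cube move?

1.1

The white cube was near (6.3, 3.5) before and (6.3, 2.4) after, so it travelled √(0.0² + 1.1²) ≈ 1.1 units.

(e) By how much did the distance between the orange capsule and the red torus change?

-2.3

The distance was about 10.4 in the first image and 8.1 in the second, so they moved 2.3 units closer together.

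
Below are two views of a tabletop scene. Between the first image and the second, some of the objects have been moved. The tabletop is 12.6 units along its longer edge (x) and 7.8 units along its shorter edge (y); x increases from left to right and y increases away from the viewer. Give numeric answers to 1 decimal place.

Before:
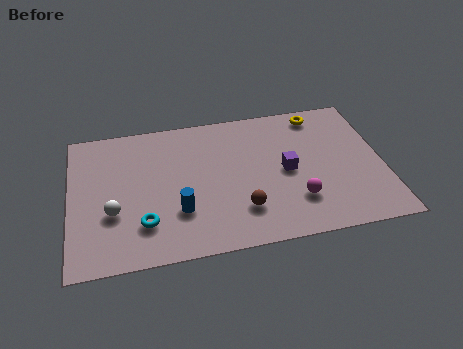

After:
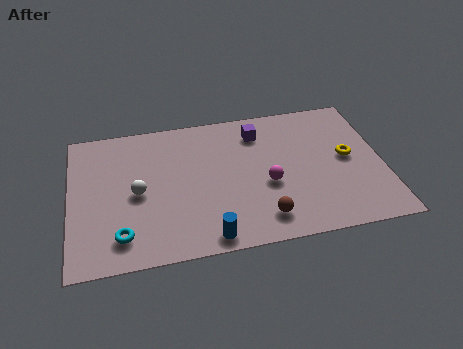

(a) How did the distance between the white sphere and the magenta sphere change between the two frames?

-2.1

Before: roughly 7.3 units apart; after: 5.2. That's 2.1 units closer together.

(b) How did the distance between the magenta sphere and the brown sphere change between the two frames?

-0.4

Before: roughly 2.2 units apart; after: 1.8. That's 0.4 units closer together.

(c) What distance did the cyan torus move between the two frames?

1.0

The cyan torus was near (2.9, 2.0) before and (2.0, 1.5) after, so it travelled √(0.9² + 0.5²) ≈ 1.0 units.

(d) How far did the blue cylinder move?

1.9

The blue cylinder was near (4.3, 2.4) before and (5.4, 0.8) after, so it travelled √(1.1² + 1.6²) ≈ 1.9 units.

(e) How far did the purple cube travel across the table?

2.6

The purple cube moved from about (8.7, 3.8) to (7.7, 6.2), a distance of √(1.0² + 2.4²) ≈ 2.6.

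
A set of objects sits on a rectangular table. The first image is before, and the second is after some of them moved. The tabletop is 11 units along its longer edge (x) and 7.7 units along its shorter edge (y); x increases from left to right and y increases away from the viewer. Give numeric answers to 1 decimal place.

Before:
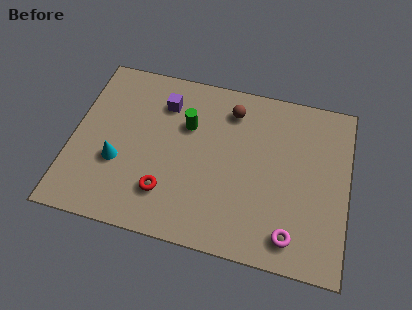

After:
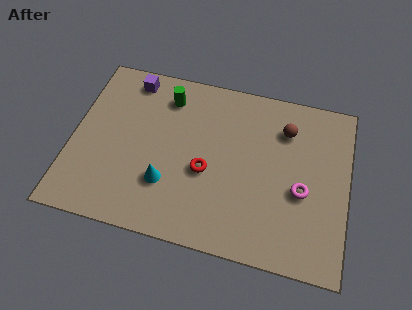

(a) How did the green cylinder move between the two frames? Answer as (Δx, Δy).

(-0.9, 1.1)

The green cylinder started near (4.5, 5.1) and ended near (3.6, 6.2).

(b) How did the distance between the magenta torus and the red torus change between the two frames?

-1.2

Before: roughly 5.0 units apart; after: 3.8. That's 1.2 units closer together.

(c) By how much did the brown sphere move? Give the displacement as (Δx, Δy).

(2.2, -0.4)

The brown sphere was at about (6.2, 6.2) and moved to about (8.4, 5.8).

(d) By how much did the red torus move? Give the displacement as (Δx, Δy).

(1.5, 1.3)

From the two frames, the red torus sits at roughly (3.9, 1.9) before and (5.4, 3.2) after.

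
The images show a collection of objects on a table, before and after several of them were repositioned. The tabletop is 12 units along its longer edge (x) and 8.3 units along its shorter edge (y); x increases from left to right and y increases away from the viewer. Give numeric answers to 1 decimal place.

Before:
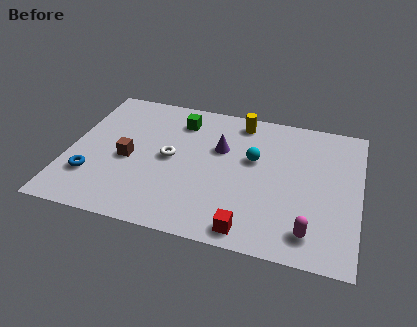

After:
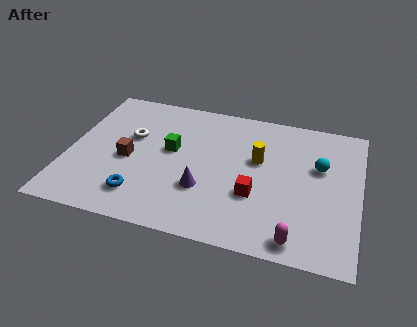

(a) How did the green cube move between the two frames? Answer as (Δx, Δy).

(-0.2, -1.9)

The green cube started near (4.4, 6.6) and ended near (4.2, 4.7).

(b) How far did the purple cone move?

2.6

From (6.2, 5.3) to (5.7, 2.7), the purple cone covered √(0.5² + 2.6²) ≈ 2.6 units.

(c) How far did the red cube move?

2.0

The red cube was near (7.7, 0.9) before and (7.8, 2.9) after, so it travelled √(0.1² + 2.0²) ≈ 2.0 units.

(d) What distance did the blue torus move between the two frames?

2.2

From (1.1, 2.3) to (3.2, 1.7), the blue torus covered √(2.1² + 0.6²) ≈ 2.2 units.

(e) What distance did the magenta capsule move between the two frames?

0.7

The magenta capsule moved from about (10.1, 1.4) to (9.6, 0.9), a distance of √(0.5² + 0.5²) ≈ 0.7.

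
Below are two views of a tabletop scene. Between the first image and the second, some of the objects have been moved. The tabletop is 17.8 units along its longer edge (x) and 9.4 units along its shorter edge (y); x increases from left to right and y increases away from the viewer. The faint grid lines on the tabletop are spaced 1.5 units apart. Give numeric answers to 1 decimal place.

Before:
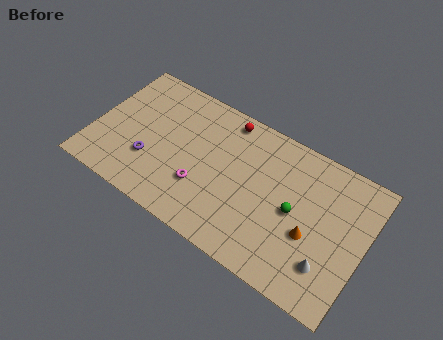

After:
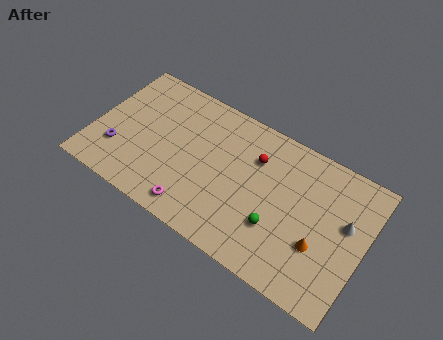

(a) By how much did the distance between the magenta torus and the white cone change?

+1.8

The distance was about 8.4 in the first image and 10.2 in the second, so they moved 1.8 units further apart.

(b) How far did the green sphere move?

1.8

The green sphere moved from about (13.3, 4.6) to (12.4, 3.0), a distance of √(0.9² + 1.6²) ≈ 1.8.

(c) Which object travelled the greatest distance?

the white cone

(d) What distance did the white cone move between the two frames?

3.3

From (15.8, 2.4) to (16.5, 5.6), the white cone covered √(0.7² + 3.2²) ≈ 3.3 units.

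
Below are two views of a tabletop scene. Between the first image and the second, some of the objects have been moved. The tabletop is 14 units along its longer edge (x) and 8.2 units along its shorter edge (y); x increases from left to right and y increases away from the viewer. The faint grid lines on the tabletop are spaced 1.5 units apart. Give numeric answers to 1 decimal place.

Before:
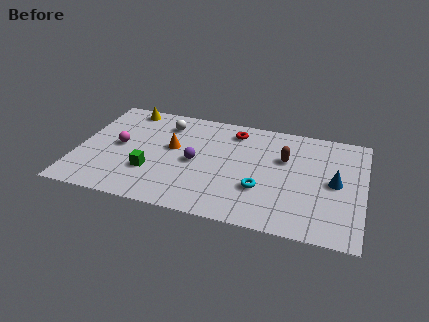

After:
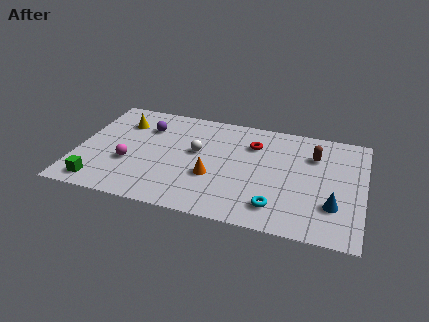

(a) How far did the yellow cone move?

1.2

The yellow cone moved from about (2.1, 7.3) to (2.0, 6.1), a distance of √(0.1² + 1.2²) ≈ 1.2.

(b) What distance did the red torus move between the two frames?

1.3

From (7.5, 6.8) to (8.5, 6.0), the red torus covered √(1.0² + 0.8²) ≈ 1.3 units.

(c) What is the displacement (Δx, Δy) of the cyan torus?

(0.8, -1.1)

From the two frames, the cyan torus sits at roughly (9.1, 2.7) before and (9.9, 1.6) after.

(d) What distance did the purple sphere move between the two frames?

3.3

The purple sphere moved from about (5.8, 3.9) to (3.2, 6.0), a distance of √(2.6² + 2.1²) ≈ 3.3.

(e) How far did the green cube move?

2.8

From (3.7, 2.6) to (1.3, 1.1), the green cube covered √(2.4² + 1.5²) ≈ 2.8 units.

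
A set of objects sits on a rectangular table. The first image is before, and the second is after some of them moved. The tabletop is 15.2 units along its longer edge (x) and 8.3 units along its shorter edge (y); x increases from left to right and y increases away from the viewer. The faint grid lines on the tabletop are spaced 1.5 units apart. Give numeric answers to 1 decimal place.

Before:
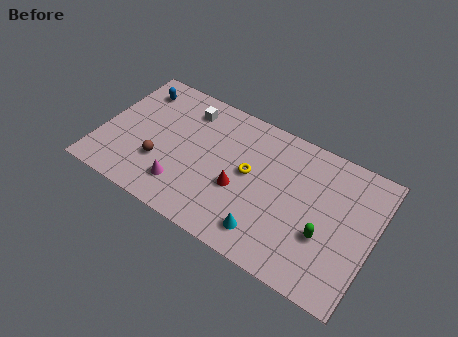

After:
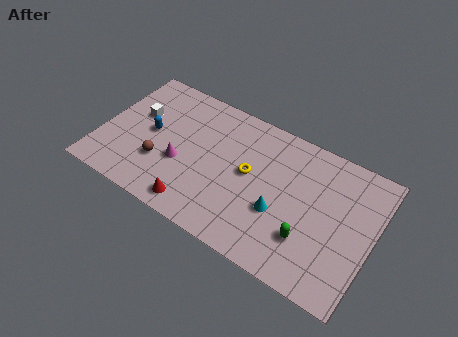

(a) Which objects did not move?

the yellow torus and the brown sphere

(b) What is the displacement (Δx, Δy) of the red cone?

(-2.1, -2.2)

The red cone started near (7.9, 3.3) and ended near (5.8, 1.1).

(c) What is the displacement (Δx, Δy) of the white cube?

(-2.6, -1.6)

The white cube was at about (4.4, 6.7) and moved to about (1.8, 5.1).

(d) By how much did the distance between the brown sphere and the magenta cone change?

-0.4

The distance was about 1.6 in the first image and 1.2 in the second, so they moved 0.4 units closer together.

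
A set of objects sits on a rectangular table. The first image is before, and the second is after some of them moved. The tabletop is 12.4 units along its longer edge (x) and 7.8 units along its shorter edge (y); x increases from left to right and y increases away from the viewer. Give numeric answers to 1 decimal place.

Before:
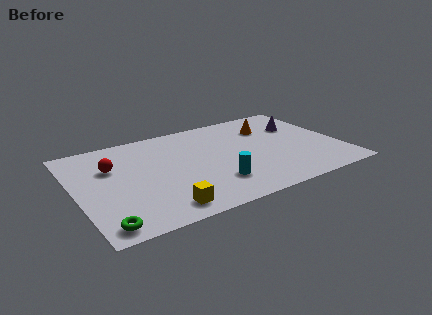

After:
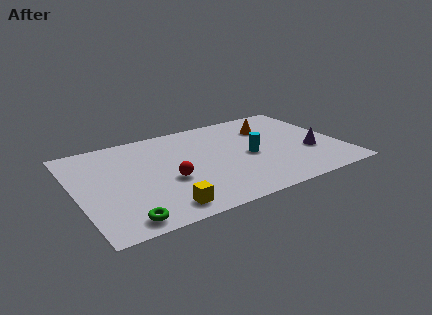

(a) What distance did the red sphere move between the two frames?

3.2

The red sphere moved from about (1.8, 5.2) to (4.2, 3.1), a distance of √(2.4² + 2.1²) ≈ 3.2.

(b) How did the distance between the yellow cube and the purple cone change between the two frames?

-0.8

They were about 8.3 units apart before and 7.5 after — 0.8 units closer together.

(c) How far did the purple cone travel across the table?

2.5

The purple cone was near (10.8, 5.3) before and (10.9, 2.8) after, so it travelled √(0.1² + 2.5²) ≈ 2.5 units.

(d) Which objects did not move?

the orange cone and the yellow cube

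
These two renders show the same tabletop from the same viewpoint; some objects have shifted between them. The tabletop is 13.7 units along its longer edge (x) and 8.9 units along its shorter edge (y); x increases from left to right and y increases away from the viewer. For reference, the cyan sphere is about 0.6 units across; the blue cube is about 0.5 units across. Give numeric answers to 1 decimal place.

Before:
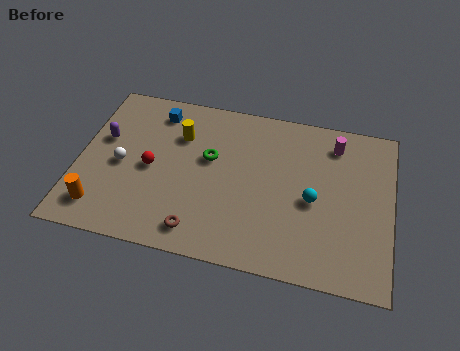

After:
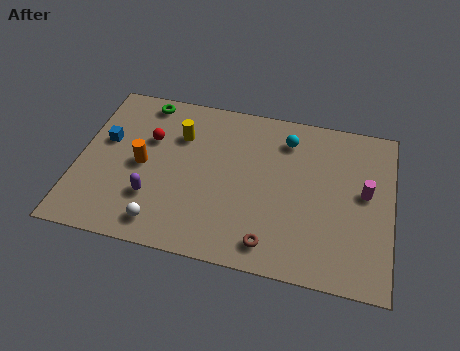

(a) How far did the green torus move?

4.0

The green torus moved from about (5.7, 5.3) to (2.6, 7.9), a distance of √(3.1² + 2.6²) ≈ 4.0.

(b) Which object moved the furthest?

the green torus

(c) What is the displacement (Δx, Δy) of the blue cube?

(-2.1, -2.1)

The blue cube was at about (3.2, 7.4) and moved to about (1.1, 5.3).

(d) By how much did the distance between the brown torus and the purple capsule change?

-0.7

They were about 6.1 units apart before and 5.4 after — 0.7 units closer together.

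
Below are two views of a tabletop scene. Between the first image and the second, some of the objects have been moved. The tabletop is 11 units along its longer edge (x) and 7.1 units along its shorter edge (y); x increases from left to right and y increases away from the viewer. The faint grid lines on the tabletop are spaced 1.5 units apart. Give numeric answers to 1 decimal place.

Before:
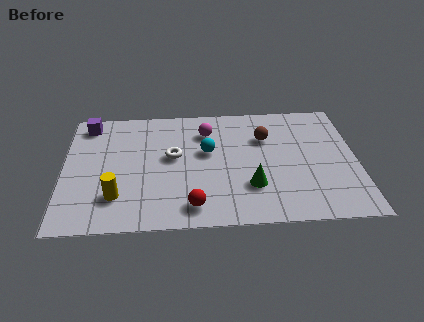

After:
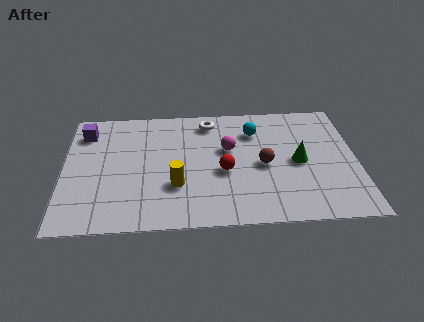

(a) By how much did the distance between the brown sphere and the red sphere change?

-3.2

They were about 4.7 units apart before and 1.5 after — 3.2 units closer together.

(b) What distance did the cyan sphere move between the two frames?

2.1

The cyan sphere moved from about (5.4, 4.2) to (7.2, 5.3), a distance of √(1.8² + 1.1²) ≈ 2.1.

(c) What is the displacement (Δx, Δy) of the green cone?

(1.8, 1.3)

The green cone started near (7.0, 2.1) and ended near (8.8, 3.4).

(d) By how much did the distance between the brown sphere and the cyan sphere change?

-0.3

They were about 2.3 units apart before and 2.0 after — 0.3 units closer together.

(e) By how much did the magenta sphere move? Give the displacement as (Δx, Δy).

(0.8, -1.1)

The magenta sphere started near (5.4, 5.4) and ended near (6.2, 4.3).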